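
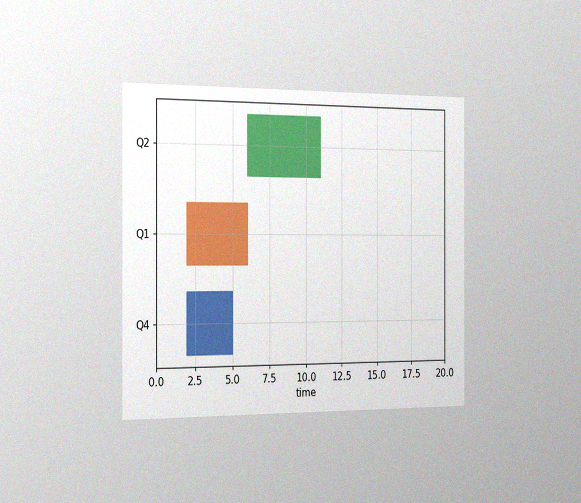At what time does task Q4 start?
2

The chart is viewed slightly from the left, with some photo noise. The Q4 bar begins at t=2.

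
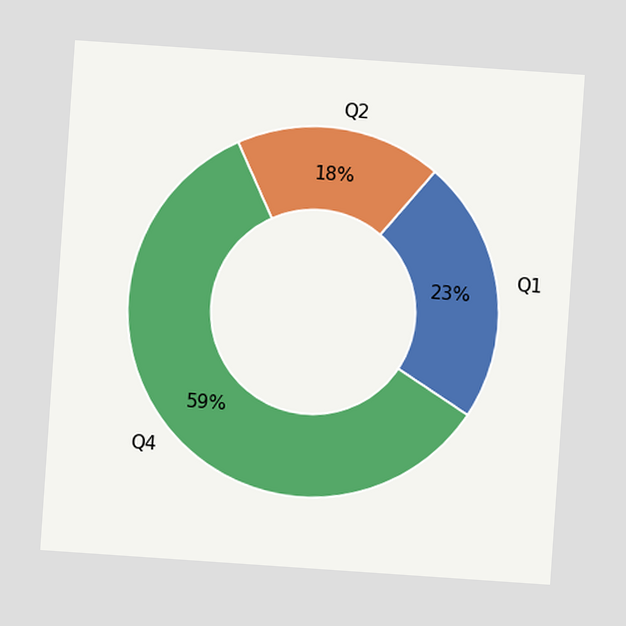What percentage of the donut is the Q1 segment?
23%

The chart is tilted about 4° clockwise. The Q1 segment takes up 23% of the ring.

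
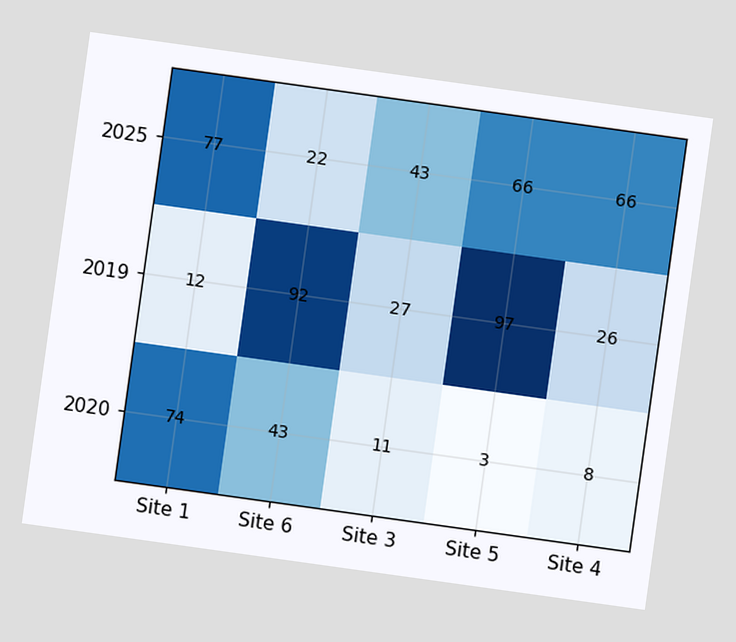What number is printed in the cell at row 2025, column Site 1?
The chart is tilted about 8° clockwise. The (2025, Site 1) cell reads 77.

77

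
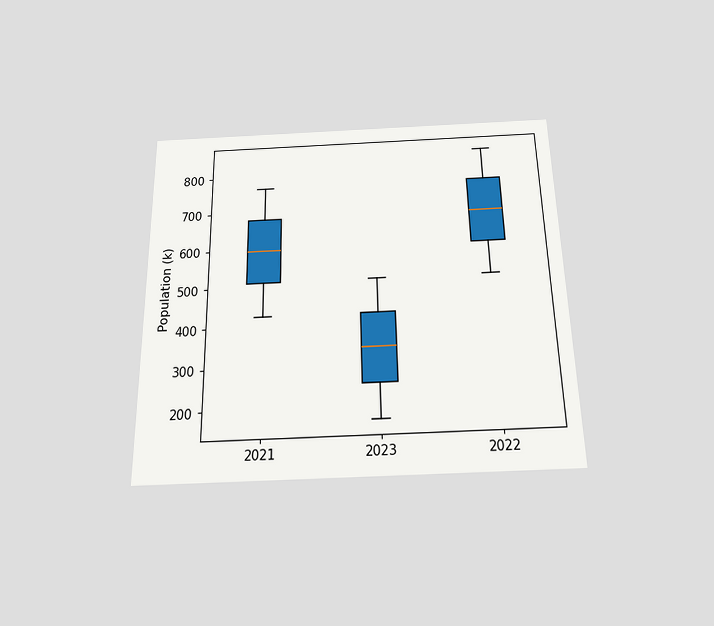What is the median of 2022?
680k

The chart is viewed slightly from below. The median line in the 2022 box sits at 680k.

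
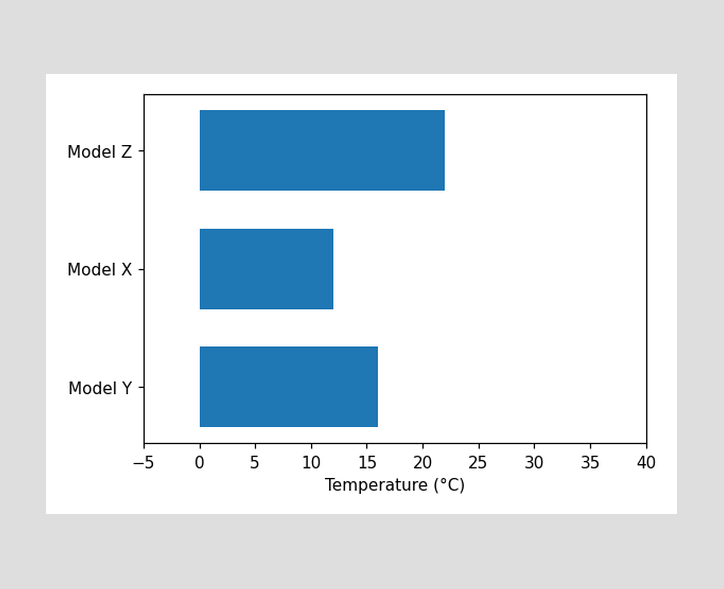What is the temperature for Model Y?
16°C

Reading along the chart's x-axis, the Model Y bar reaches 16°C.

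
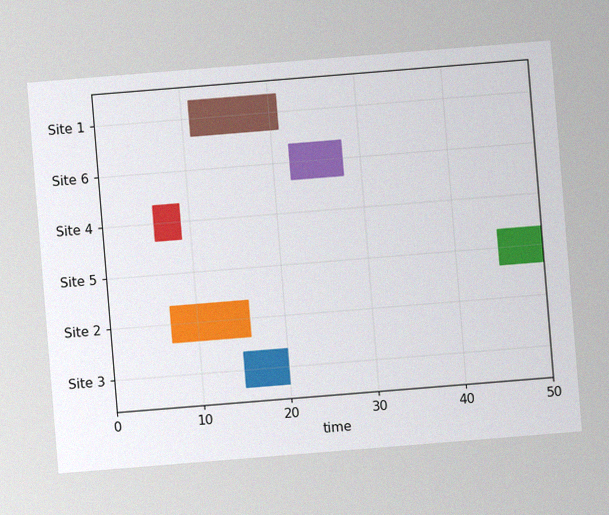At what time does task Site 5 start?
The chart is tilted about 5° counter-clockwise, with some photo noise. The Site 5 bar begins at t=45.

45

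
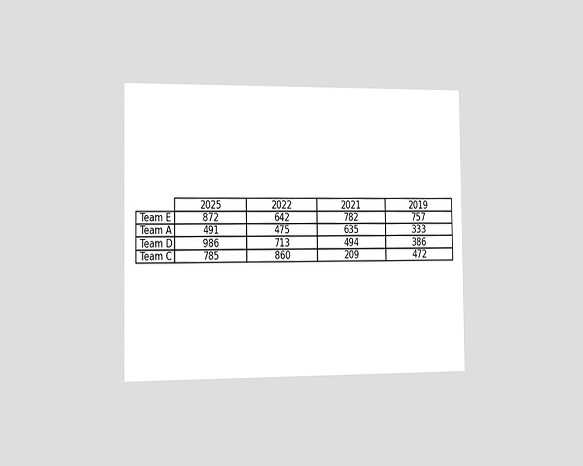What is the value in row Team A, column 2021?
The chart is viewed slightly from the left. The (Team A, 2021) cell reads 635.

635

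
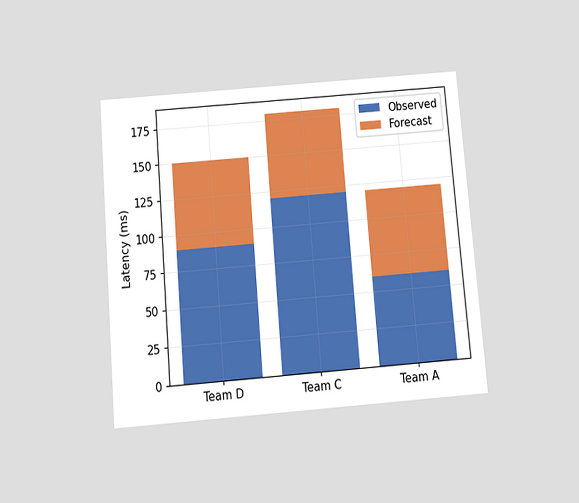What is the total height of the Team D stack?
150ms

The chart is tilted about 5° counter-clockwise and viewed slightly from below. The Team D stack's top reaches 150ms on the y-axis.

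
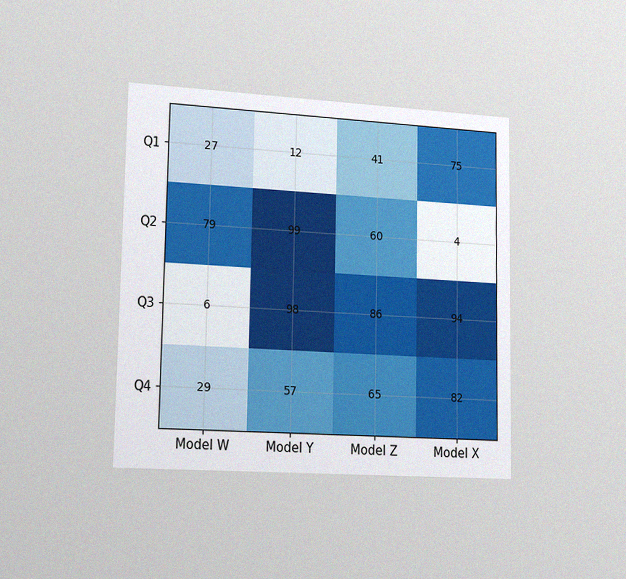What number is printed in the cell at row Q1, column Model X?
The chart is viewed slightly from the left, with some photo noise. The (Q1, Model X) cell reads 75.

75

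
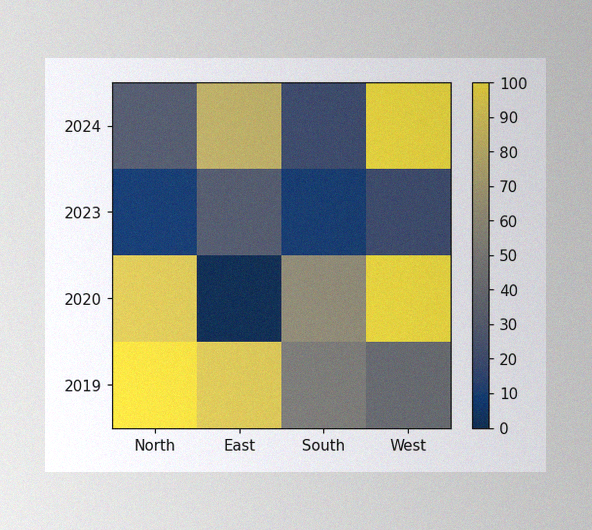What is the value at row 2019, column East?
The image has some photo noise and uneven lighting. Matching cell (2019, East) against the colorbar gives 90.

90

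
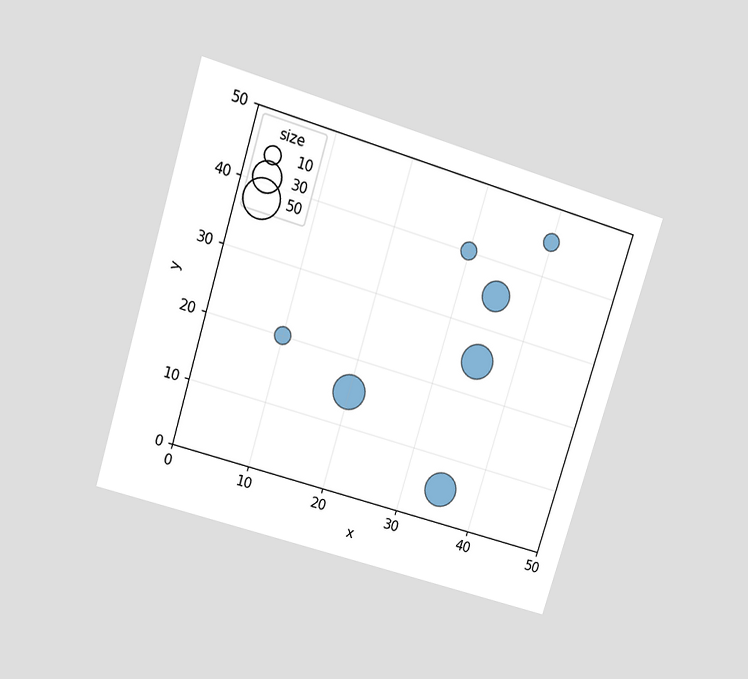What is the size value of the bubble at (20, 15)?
The chart is tilted about 17° clockwise and viewed at a slight angle. Matching the bubble at (20, 15) against the size legend gives 40.

40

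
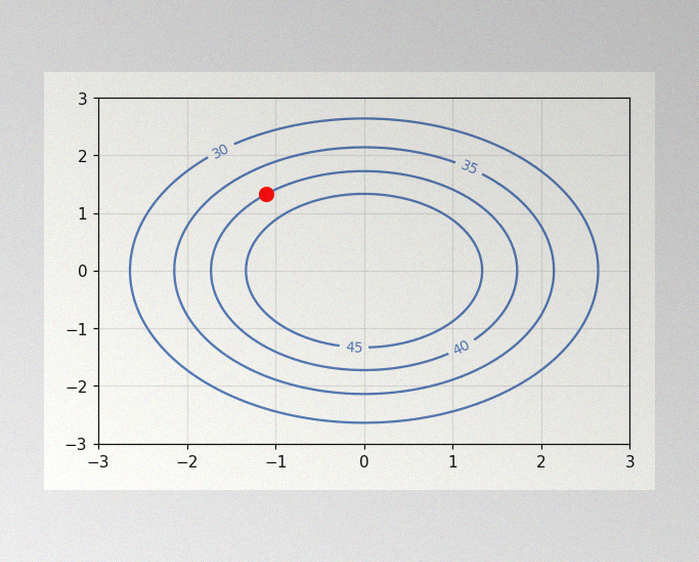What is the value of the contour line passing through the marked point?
40

The image has some photo noise and uneven lighting. The marked point sits on the contour labelled 40.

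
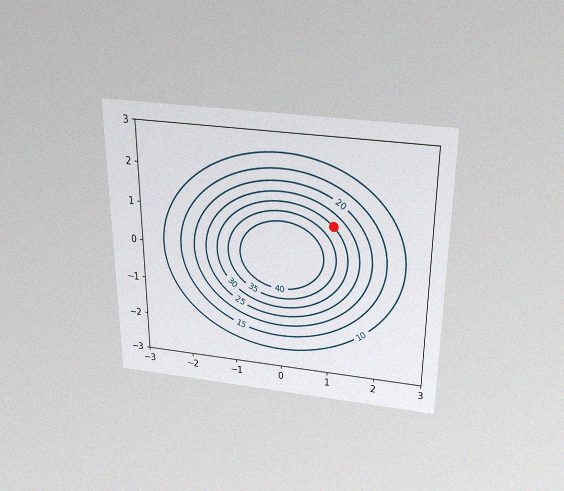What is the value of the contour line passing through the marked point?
30

The chart is viewed slightly from above, with some photo noise. The marked point sits on the contour labelled 30.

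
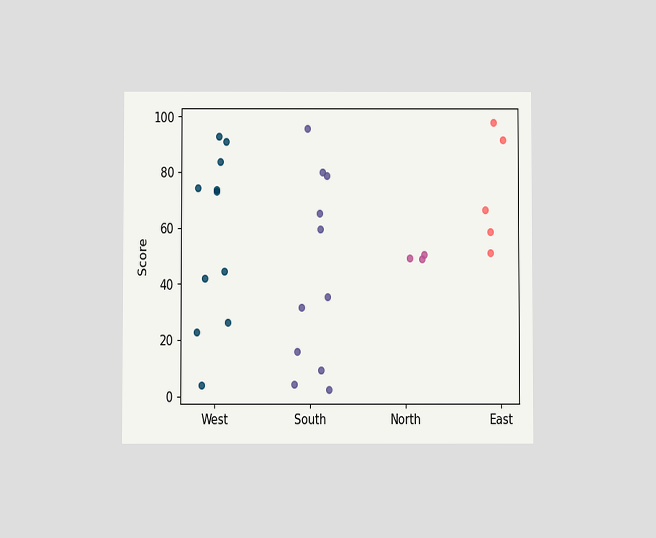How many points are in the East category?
5

The chart is viewed at a slight angle. Counting the markers in the East column gives 5.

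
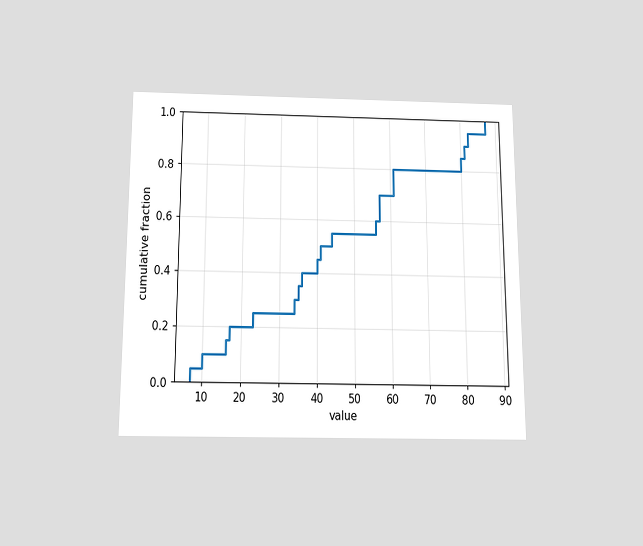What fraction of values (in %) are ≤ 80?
The chart is viewed slightly from below. At x=80 the ECDF step is at 85%.

85%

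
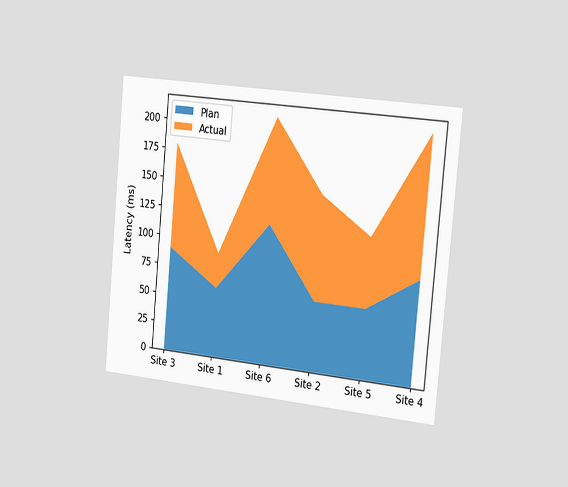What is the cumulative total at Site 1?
90ms

The chart is tilted about 5° clockwise and viewed slightly from the right. The stacked total at Site 1 reaches 90ms.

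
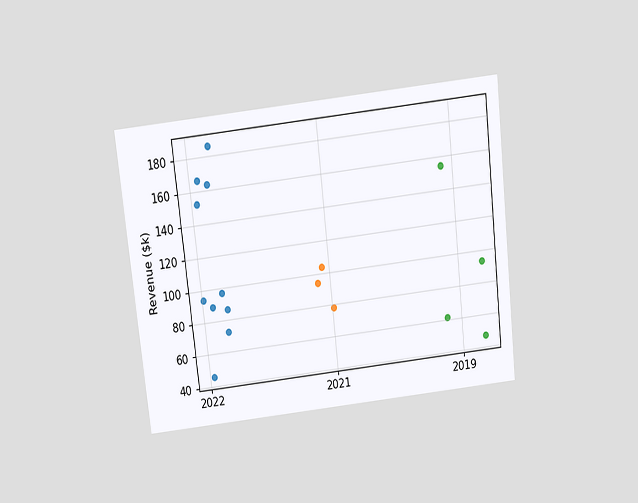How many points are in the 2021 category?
3

The chart is tilted about 6° counter-clockwise and viewed slightly from above. Counting the markers in the 2021 column gives 3.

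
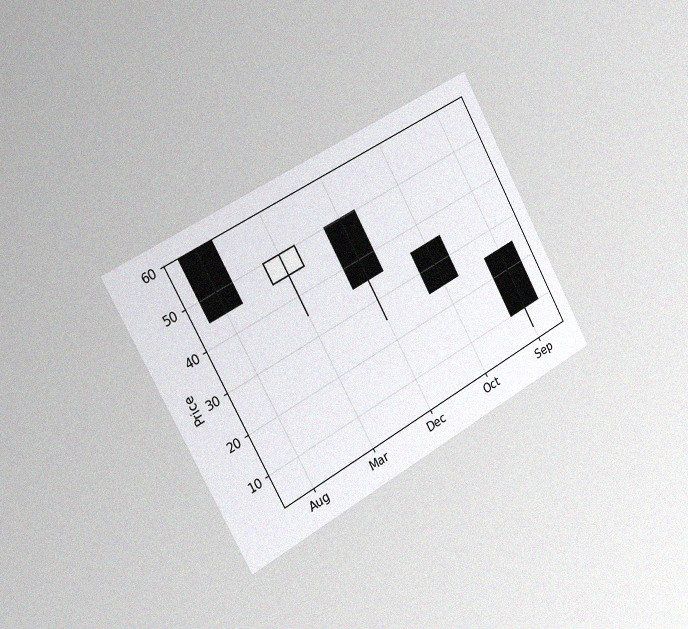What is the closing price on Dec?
35

The chart is tilted about 29° counter-clockwise and viewed slightly from the left, with some photo noise. The Dec candle closes at 35.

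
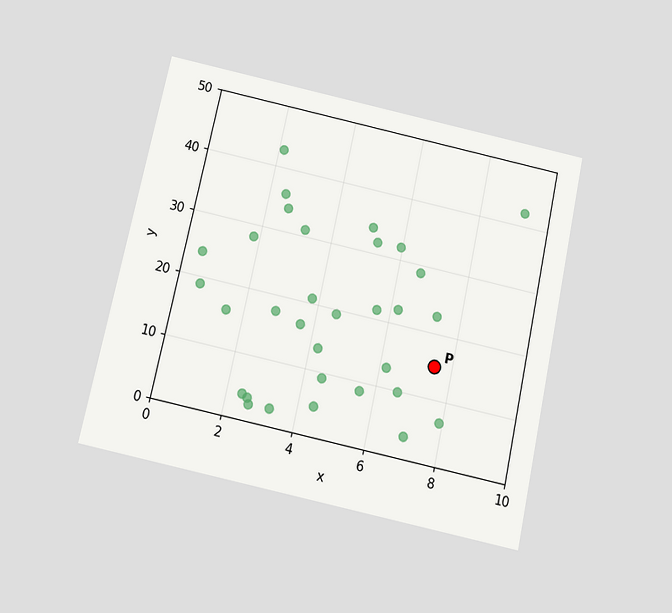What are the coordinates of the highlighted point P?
The chart is tilted about 12° clockwise and viewed slightly from below. Following the gridlines from P to each axis, P sits at (7.5, 15).

(7.5, 15)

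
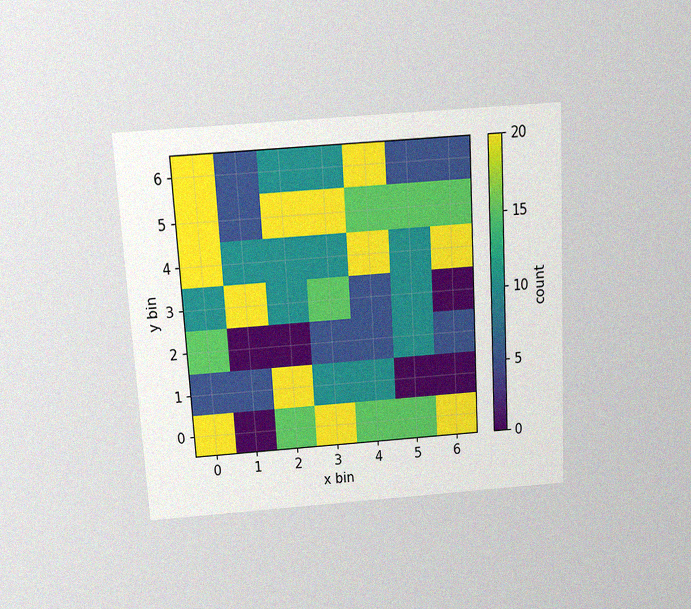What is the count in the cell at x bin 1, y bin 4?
10

The chart is tilted about 3° counter-clockwise and viewed slightly from above, with some photo noise. Matching the cell (1, 4) against the colorbar gives 10.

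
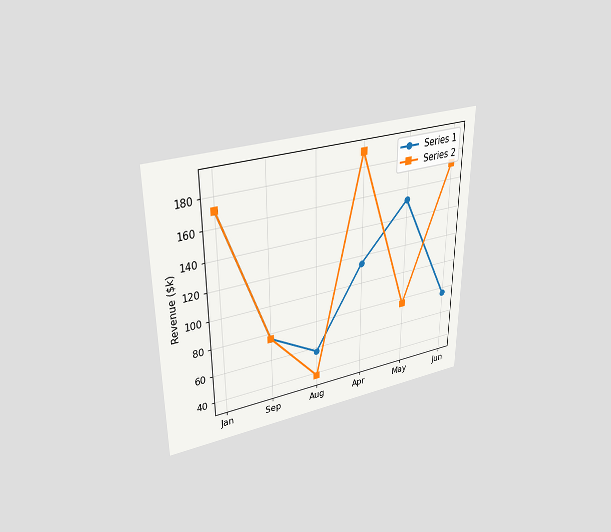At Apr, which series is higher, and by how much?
The chart is viewed slightly from above. At Apr, Series 2 sits above the other line by $76k.

Series 2, by $76k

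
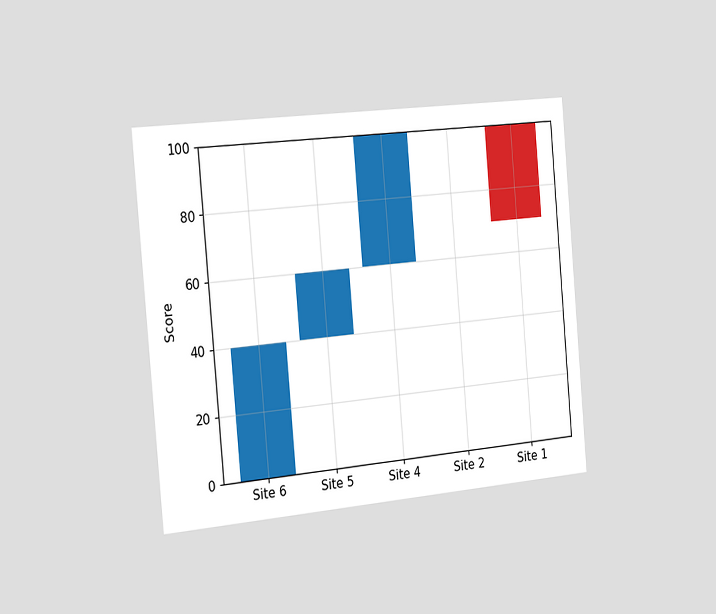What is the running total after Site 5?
The chart is tilted about 5° counter-clockwise and viewed slightly from the left. After Site 5 the running total reaches 60.

60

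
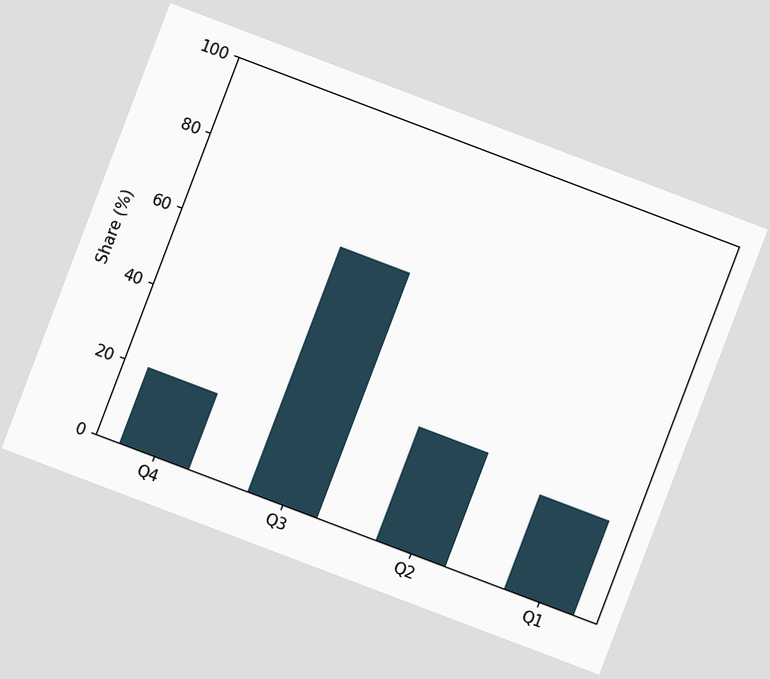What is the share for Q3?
65%

The chart is tilted about 21° clockwise. Reading along the chart's y-axis, the Q3 bar reaches 65%.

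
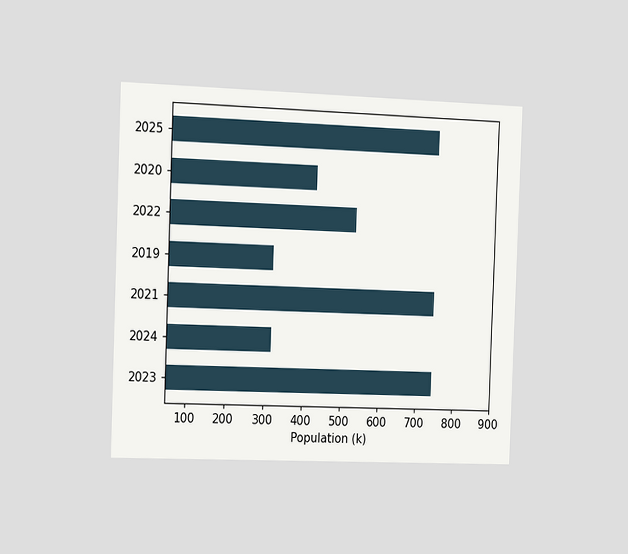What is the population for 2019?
318k

The chart is tilted about 2° clockwise and viewed slightly from the left. Reading along the chart's x-axis, the 2019 bar reaches 318k.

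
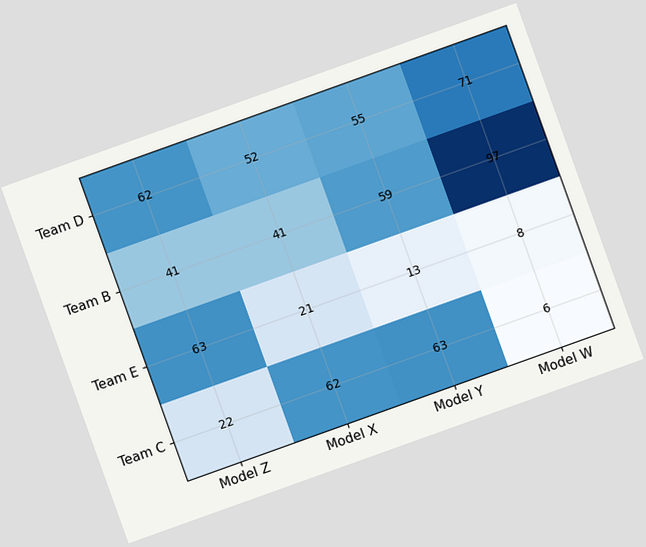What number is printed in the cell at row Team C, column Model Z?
22

The chart is tilted about 20° counter-clockwise. The (Team C, Model Z) cell reads 22.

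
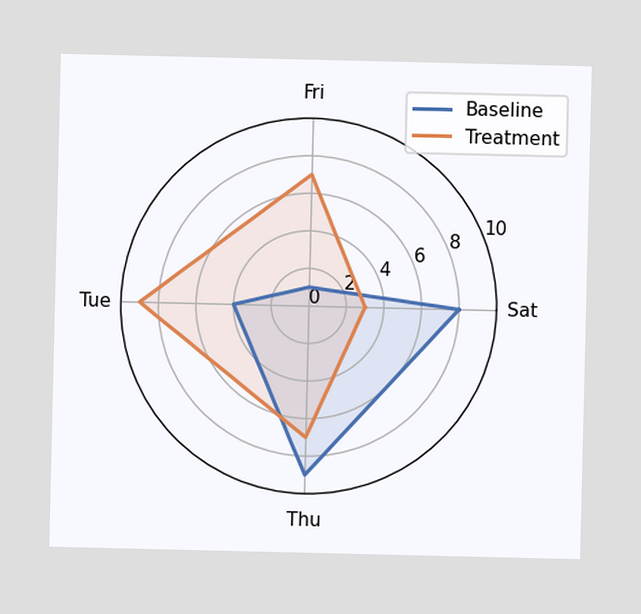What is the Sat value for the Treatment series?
On the Sat axis, Treatment reaches 3.

3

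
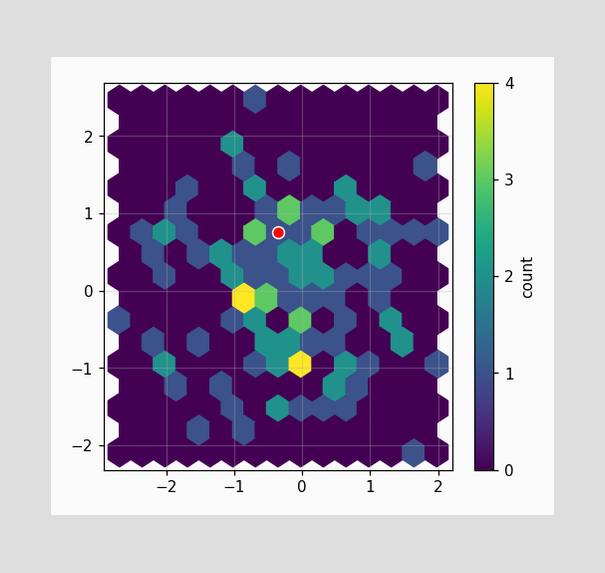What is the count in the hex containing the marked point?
The marked hex reads 1 on the colorbar.

1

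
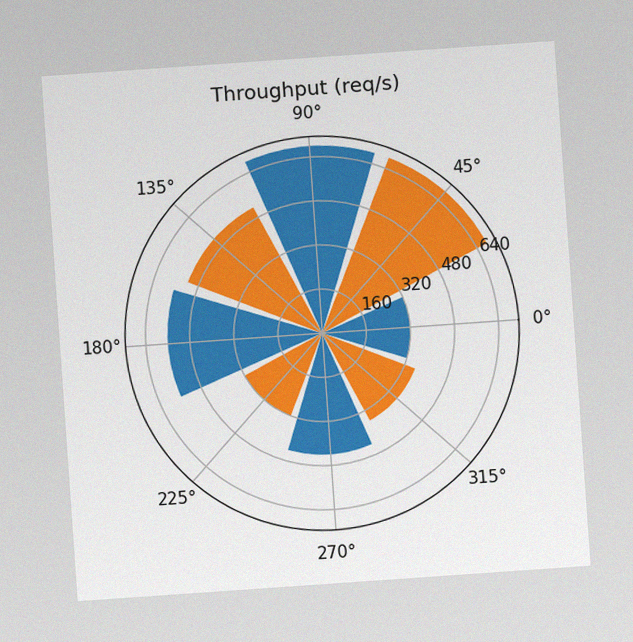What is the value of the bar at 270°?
The chart is tilted about 4° counter-clockwise, with some photo noise. The bar at 270° reaches 440req/s on the radial axis.

440req/s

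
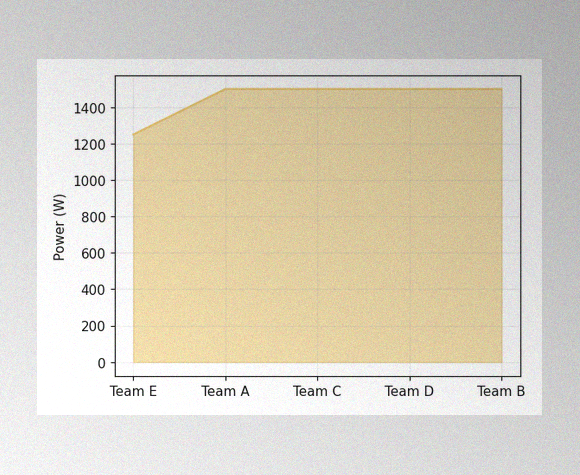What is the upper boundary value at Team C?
1500W

The image has some photo noise and uneven lighting. At Team C the upper boundary is at 1500W.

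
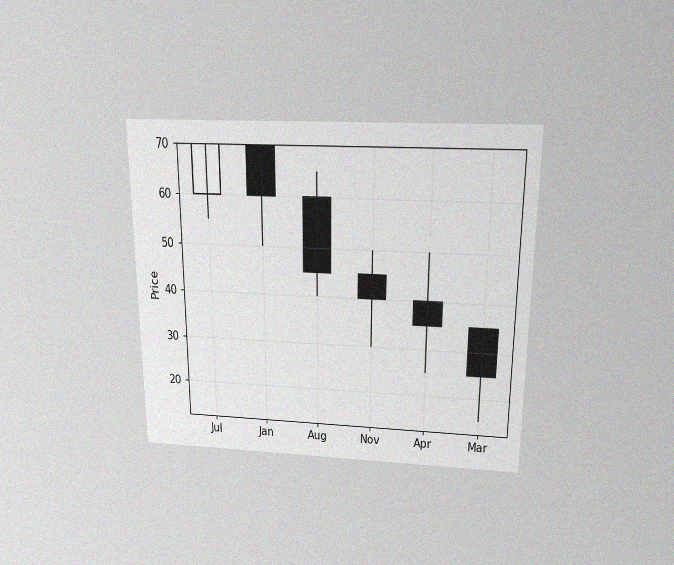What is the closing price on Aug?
45

The chart is viewed slightly from above, with some photo noise. The Aug candle closes at 45.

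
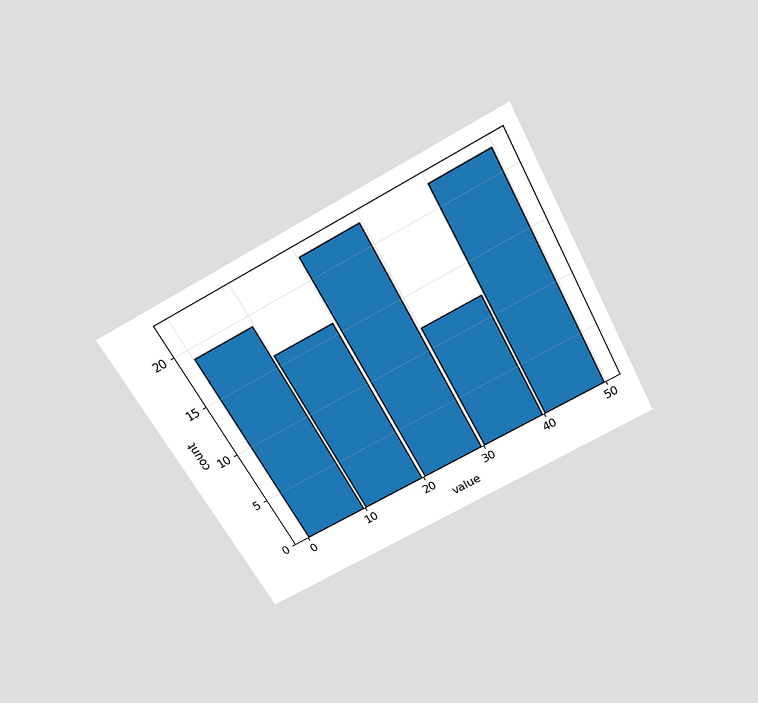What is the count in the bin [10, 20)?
The chart is tilted about 28° counter-clockwise and viewed slightly from above. The [10, 20) bin has height 16.

16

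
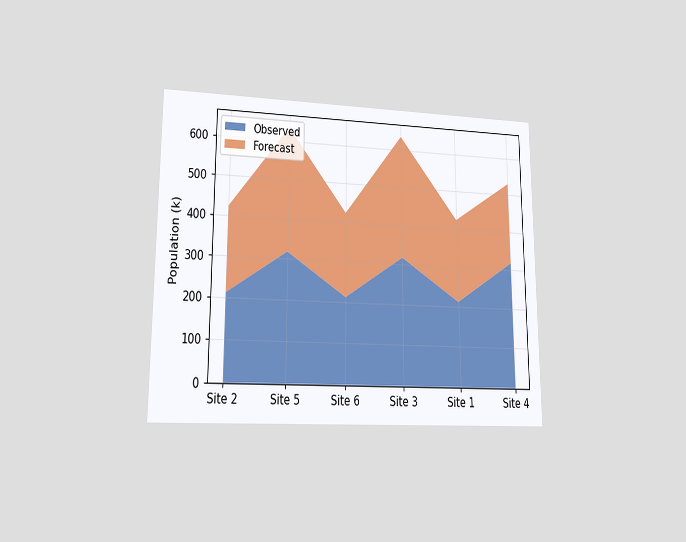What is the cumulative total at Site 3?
The chart is viewed at a slight angle. The stacked total at Site 3 reaches 636k.

636k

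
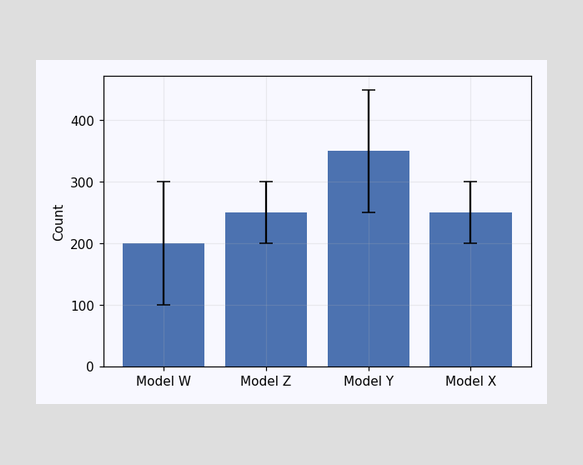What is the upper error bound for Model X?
The Model X bar's upper whisker reaches 300.

300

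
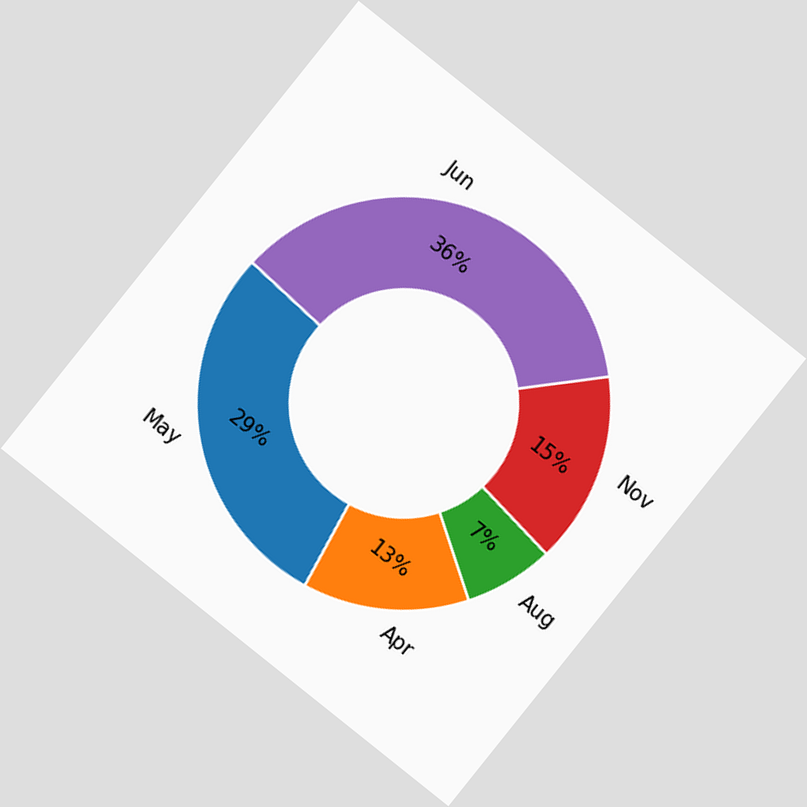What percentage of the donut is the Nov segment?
The chart is tilted about 39° clockwise. The Nov segment takes up 15% of the ring.

15%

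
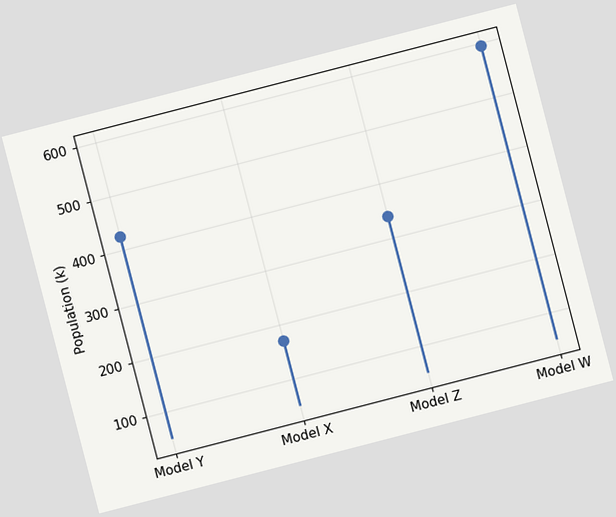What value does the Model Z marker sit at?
The chart is tilted about 15° counter-clockwise. The Model Z marker sits at 340k.

340k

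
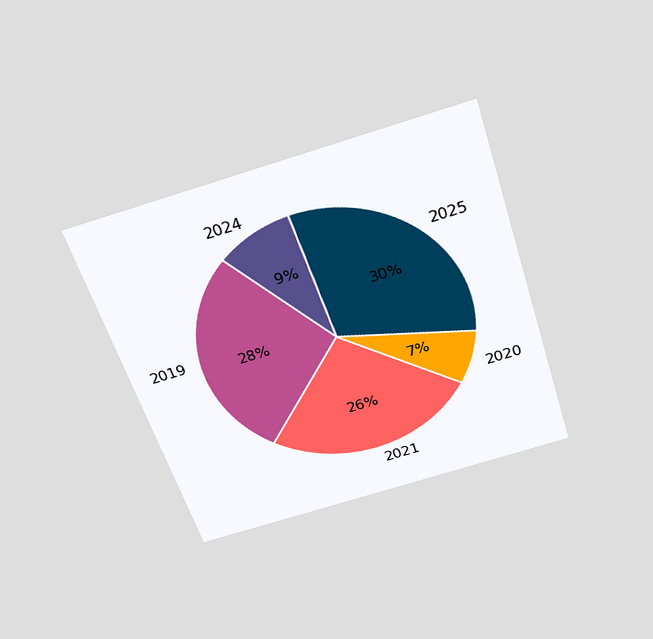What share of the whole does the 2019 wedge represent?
The chart is tilted about 18° counter-clockwise and viewed slightly from above. The 2019 slice takes up 28% of the pie.

28%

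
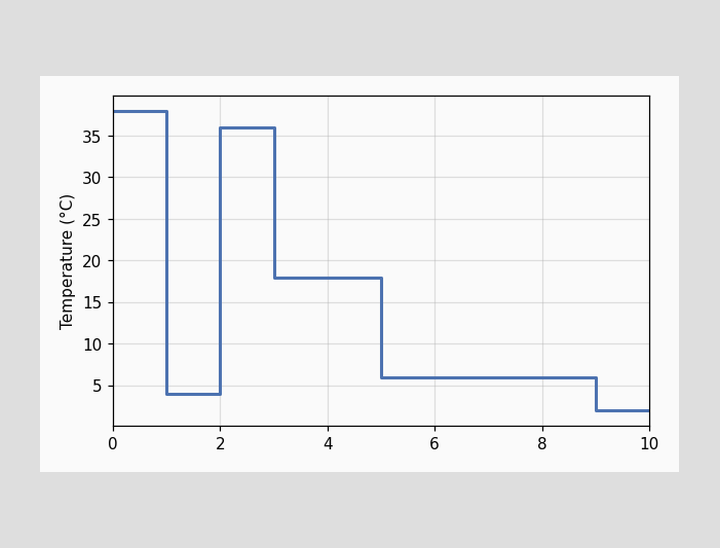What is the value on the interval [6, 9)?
6°C

On [6, 9) the step sits at 6°C.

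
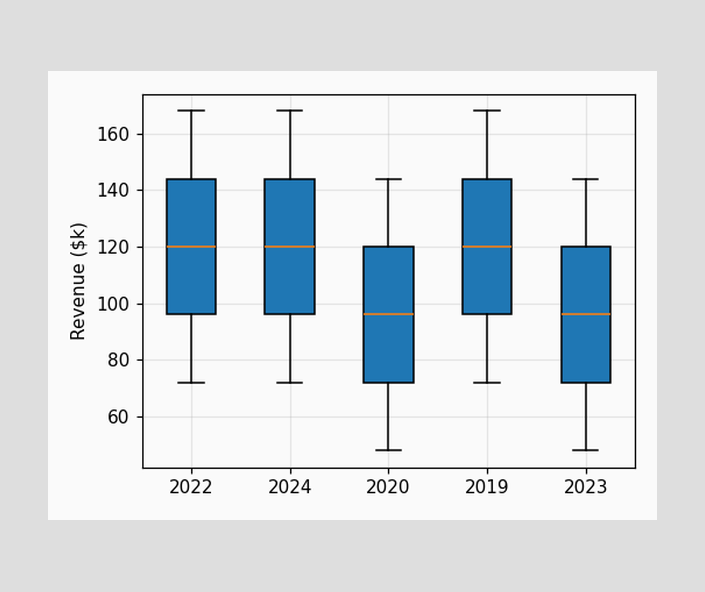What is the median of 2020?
The median line in the 2020 box sits at $96k.

$96k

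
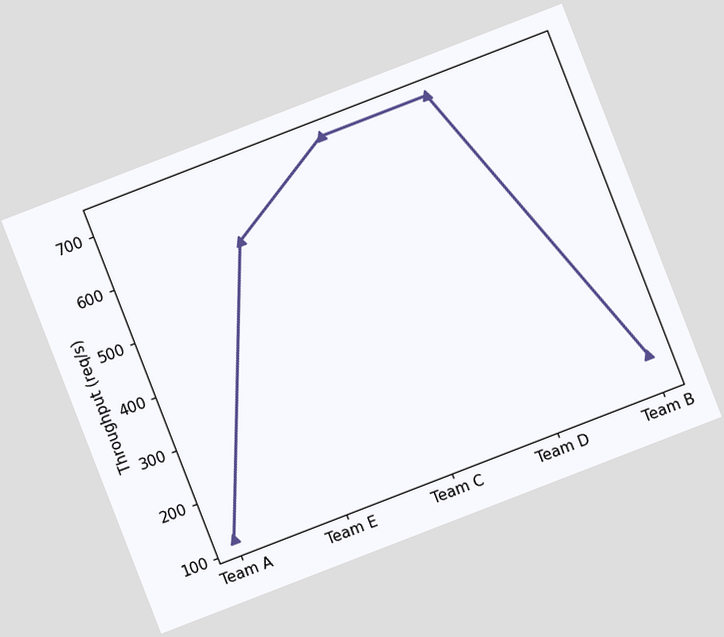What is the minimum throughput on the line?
120req/s

The chart is tilted about 21° counter-clockwise. The lowest point is at Team A, and reading across to the y-axis gives 120req/s.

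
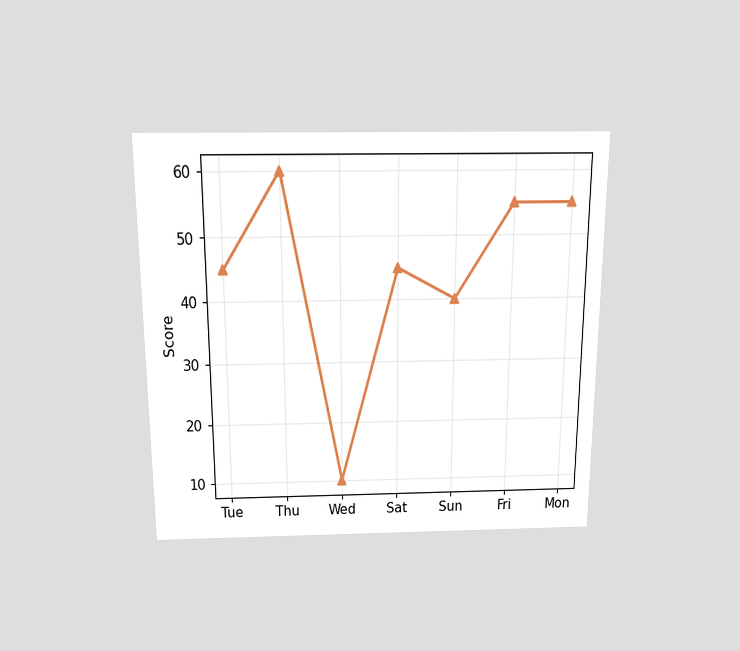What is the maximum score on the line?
60

The chart is viewed slightly from above. The highest point is at Thu, and reading across to the y-axis gives 60.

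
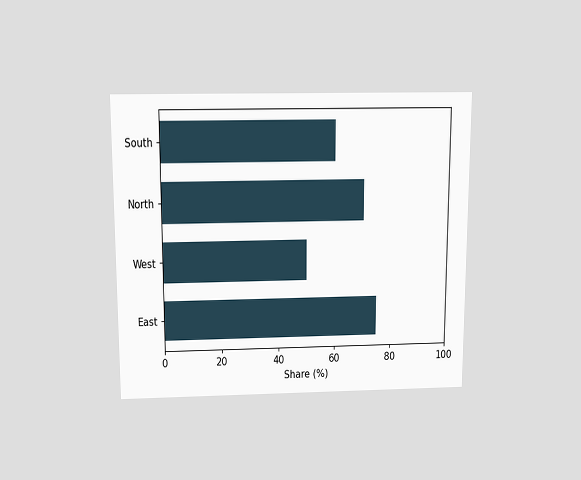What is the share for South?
60%

The chart is viewed slightly from above. Reading along the chart's x-axis, the South bar reaches 60%.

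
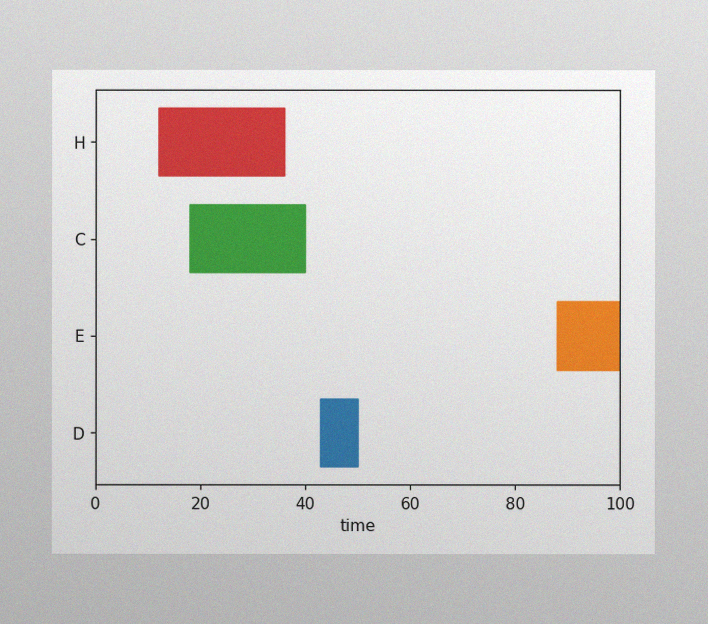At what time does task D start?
The image has some photo noise and uneven lighting. The D bar begins at t=43.

43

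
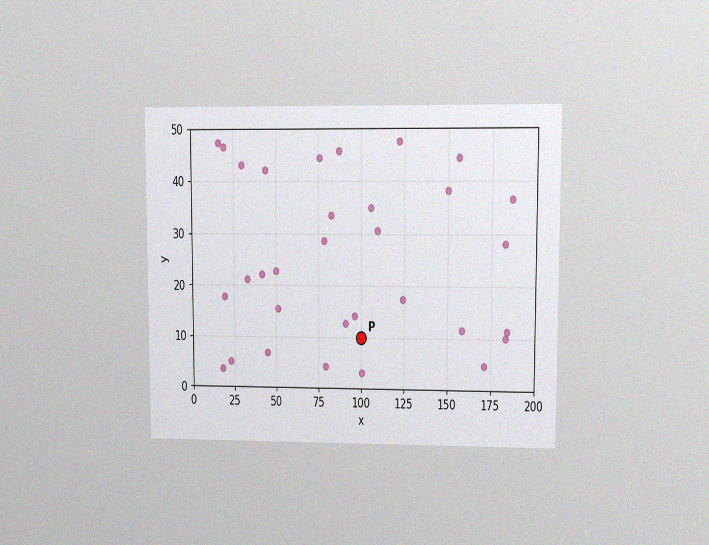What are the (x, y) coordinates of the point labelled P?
The chart is viewed at a slight angle, with some photo noise. Following the gridlines from P to each axis, P sits at (100, 10).

(100, 10)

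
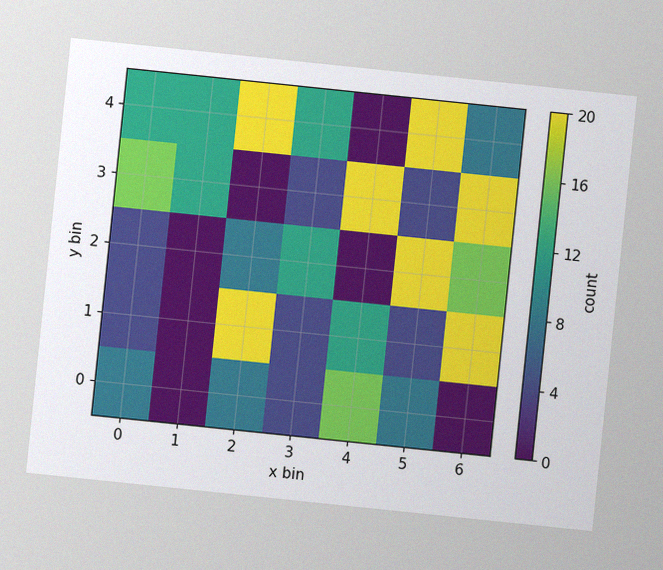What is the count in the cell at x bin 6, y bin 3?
20

The chart is tilted about 6° clockwise, with some photo noise. Matching the cell (6, 3) against the colorbar gives 20.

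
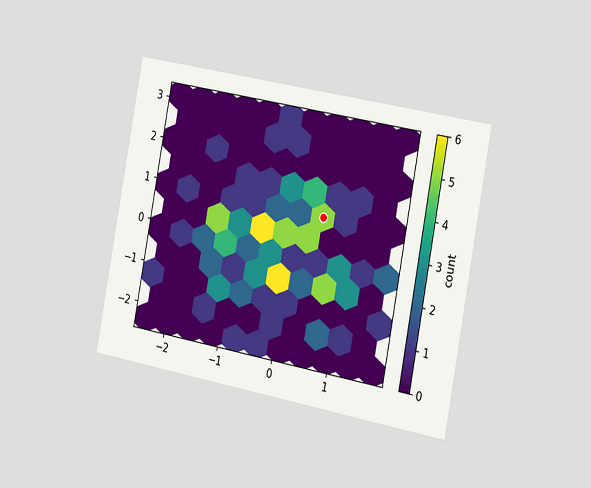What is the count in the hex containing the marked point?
The chart is tilted about 11° clockwise and viewed slightly from the right. The marked hex reads 5 on the colorbar.

5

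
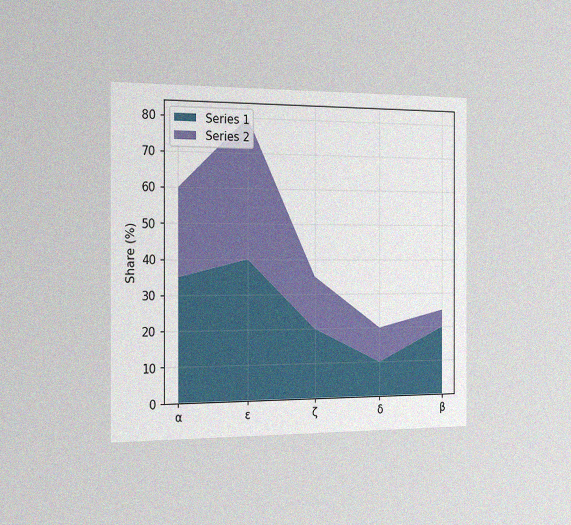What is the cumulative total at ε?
80%

The chart is viewed slightly from the left, with some photo noise. The stacked total at ε reaches 80%.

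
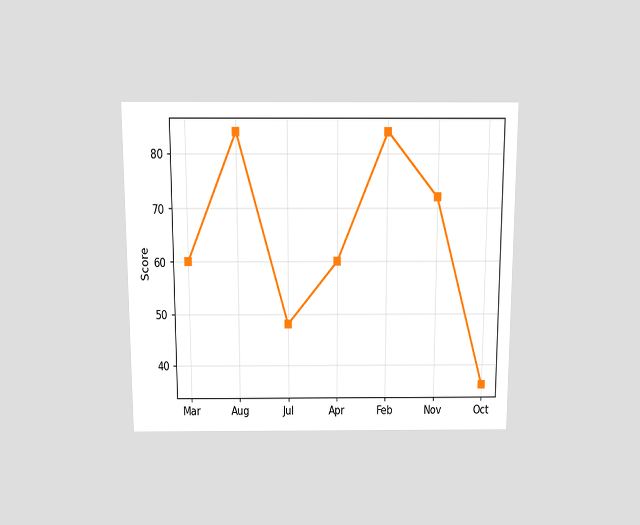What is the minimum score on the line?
36

The chart is viewed slightly from above. The lowest point is at Oct, and reading across to the y-axis gives 36.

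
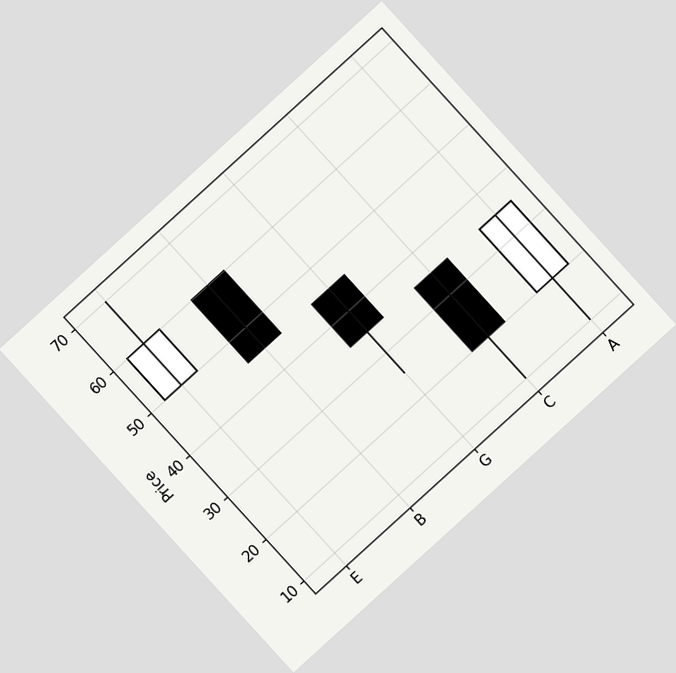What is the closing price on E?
60

The chart is tilted about 42° counter-clockwise. The E candle closes at 60.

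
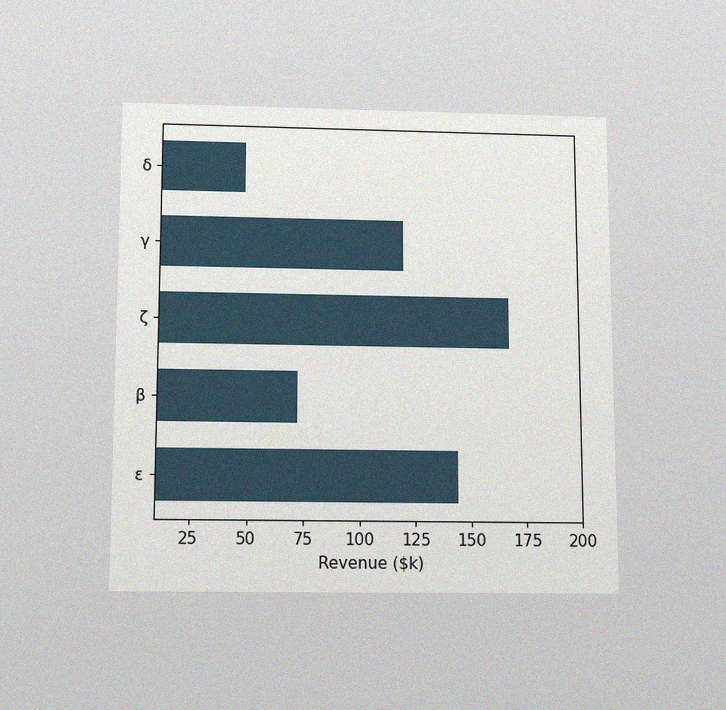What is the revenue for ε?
$144k

The chart is viewed slightly from below, with some photo noise. Reading along the chart's x-axis, the ε bar reaches $144k.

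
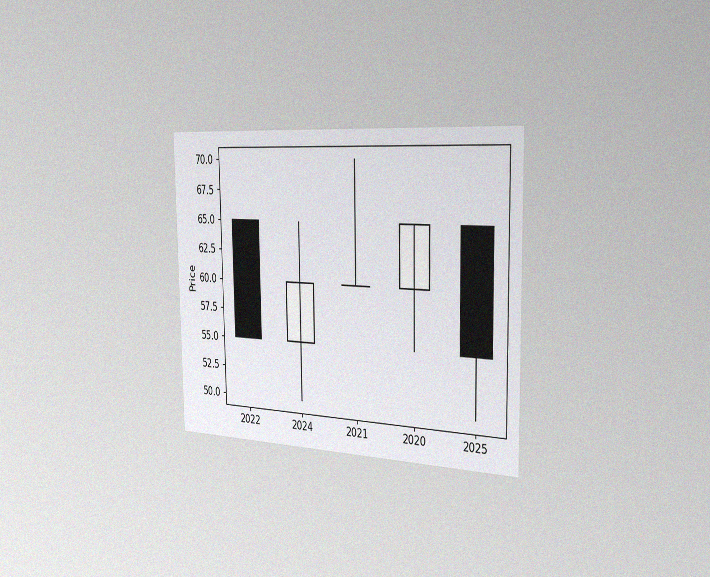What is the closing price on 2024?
The chart is viewed slightly from the right, with some photo noise. The 2024 candle closes at 60.

60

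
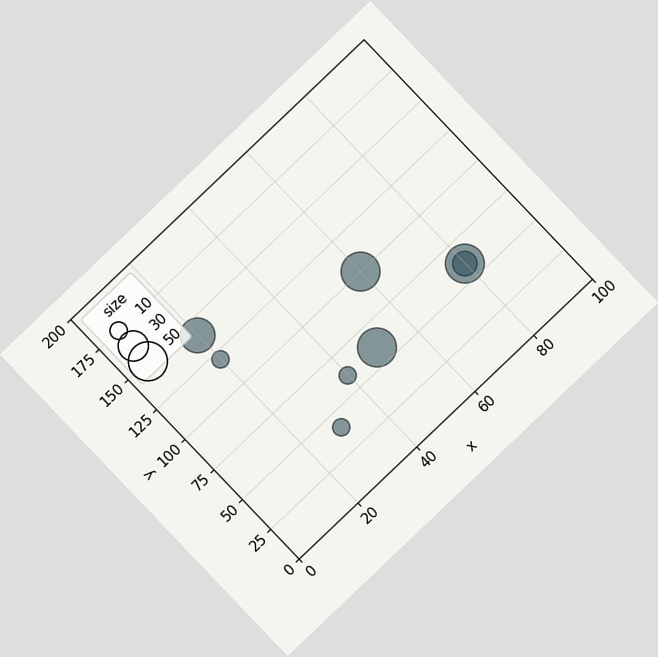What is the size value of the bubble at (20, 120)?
The chart is tilted about 44° counter-clockwise. Matching the bubble at (20, 120) against the size legend gives 10.

10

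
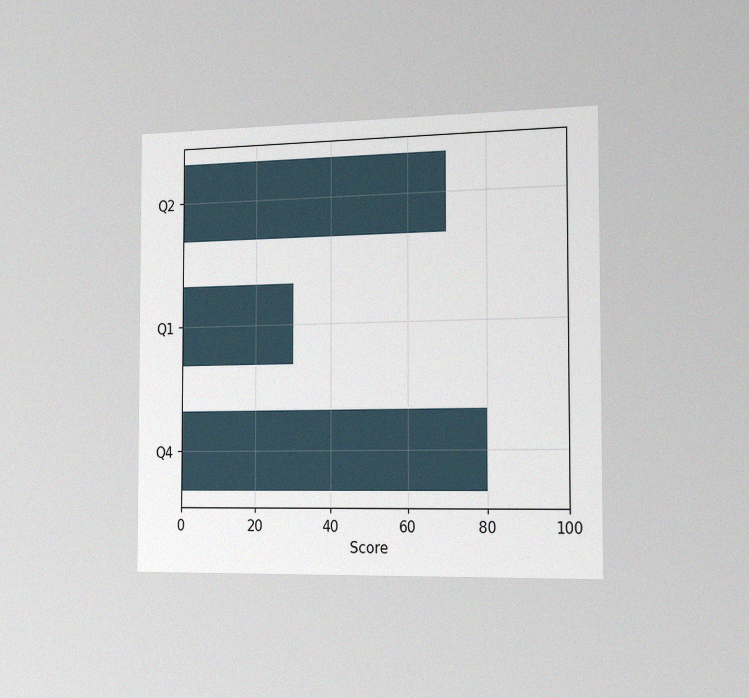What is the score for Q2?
The chart is viewed slightly from the right, with some photo noise. Reading along the chart's x-axis, the Q2 bar reaches 70.

70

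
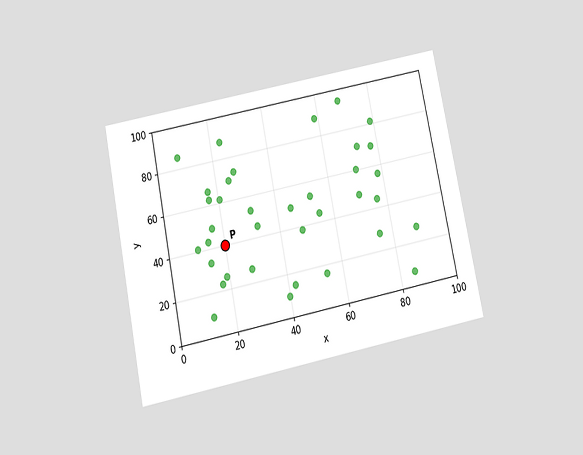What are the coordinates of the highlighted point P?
The chart is tilted about 12° counter-clockwise and viewed slightly from below. Following the gridlines from P to each axis, P sits at (20, 40).

(20, 40)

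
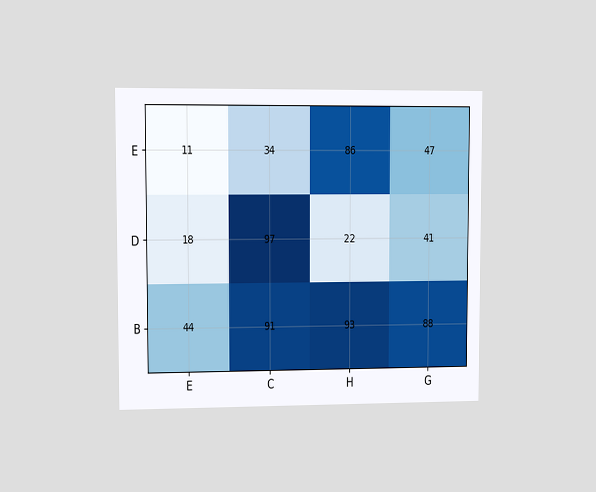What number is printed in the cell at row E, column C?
The chart is viewed at a slight angle. The (E, C) cell reads 34.

34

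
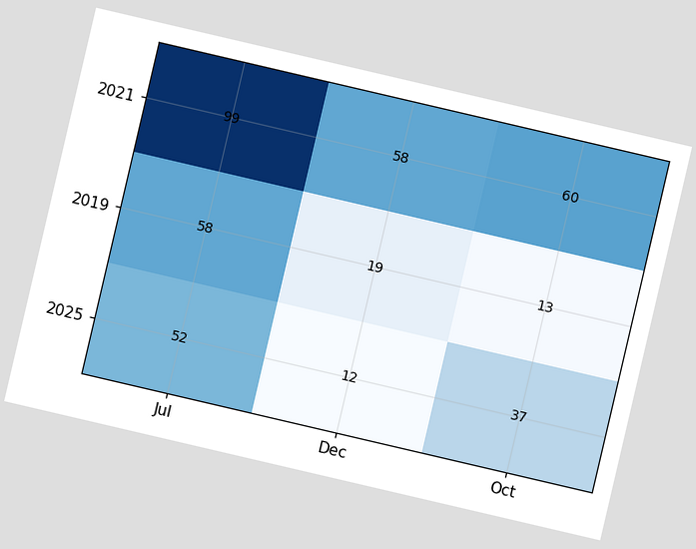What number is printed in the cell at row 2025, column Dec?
12

The chart is tilted about 13° clockwise. The (2025, Dec) cell reads 12.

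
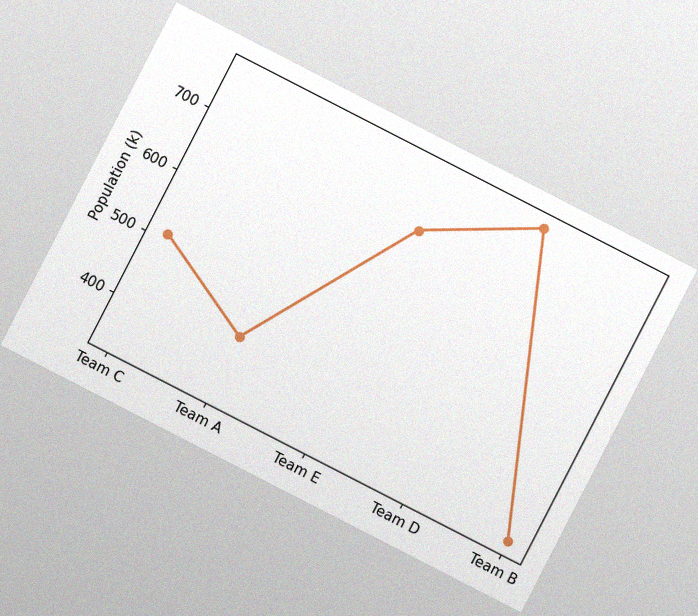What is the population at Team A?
The chart is tilted about 27° clockwise, with some photo noise. At Team A, the line is at 425k.

425k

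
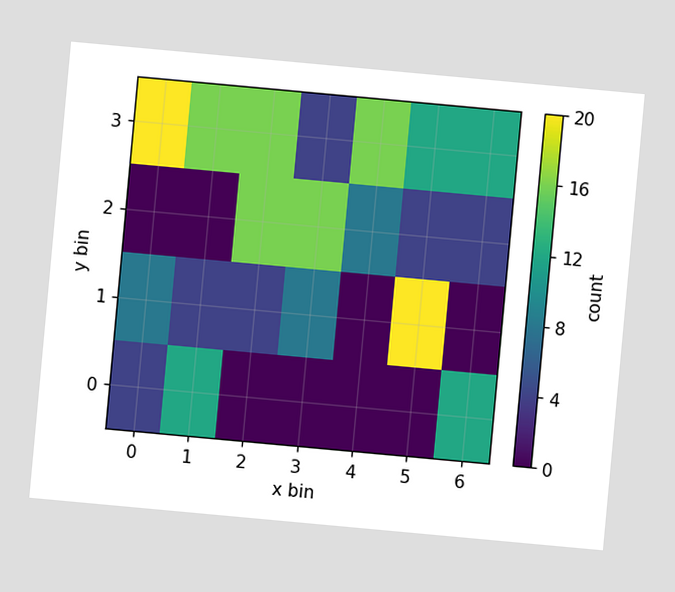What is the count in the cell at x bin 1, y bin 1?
4

The chart is tilted about 5° clockwise. Matching the cell (1, 1) against the colorbar gives 4.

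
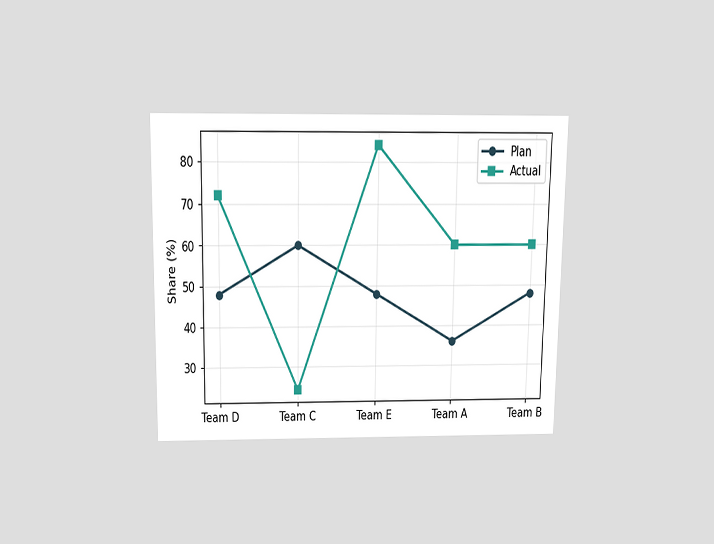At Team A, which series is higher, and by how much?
Actual, by 24%

The chart is viewed slightly from above. At Team A, Actual sits above the other line by 24%.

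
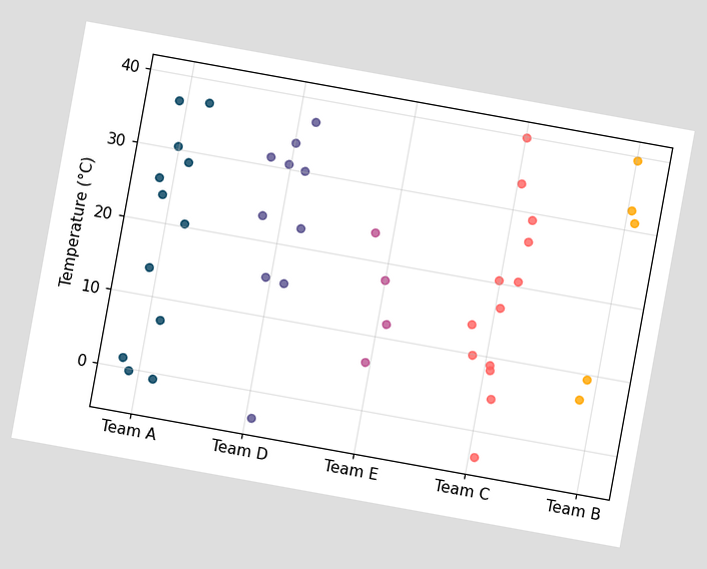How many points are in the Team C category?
The chart is tilted about 10° clockwise. Counting the markers in the Team C column gives 13.

13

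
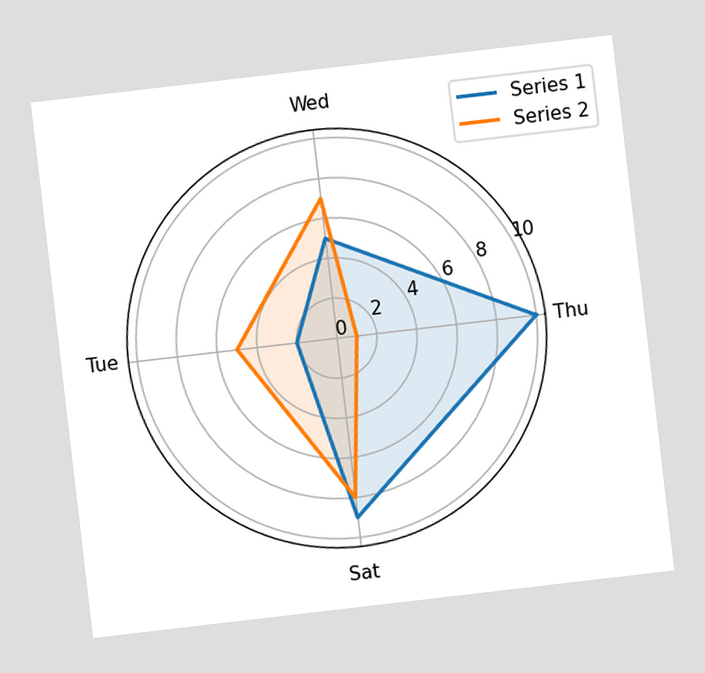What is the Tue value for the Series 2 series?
The chart is tilted about 7° counter-clockwise. On the Tue axis, Series 2 reaches 5.

5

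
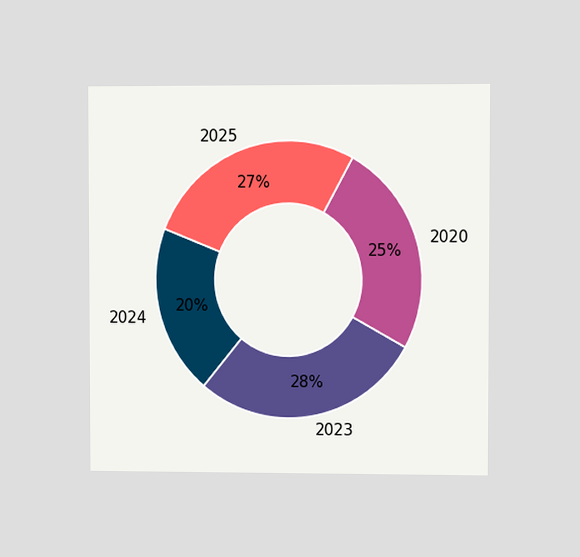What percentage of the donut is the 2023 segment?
28%

The chart is viewed at a slight angle. The 2023 segment takes up 28% of the ring.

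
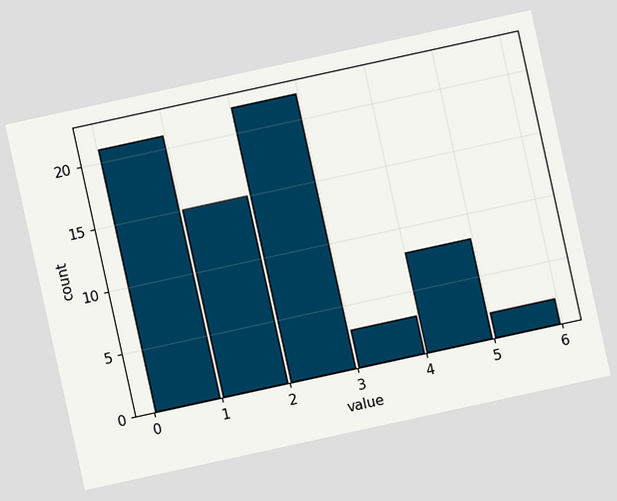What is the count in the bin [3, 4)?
The chart is tilted about 12° counter-clockwise. The [3, 4) bin has height 3.

3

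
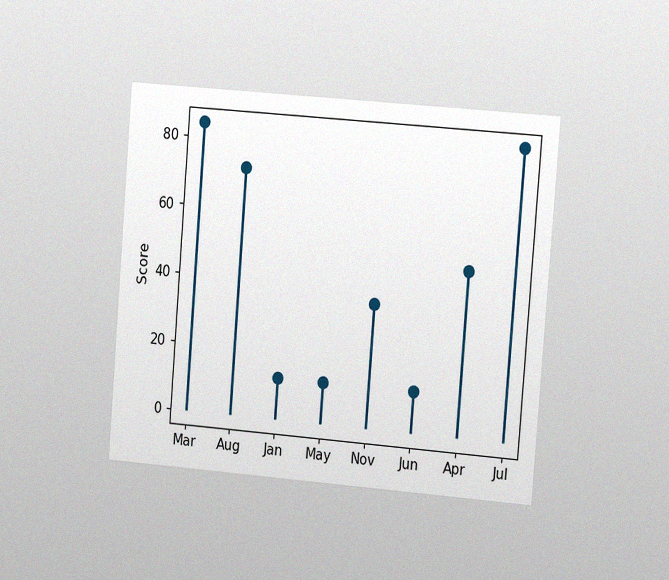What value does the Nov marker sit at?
36

The chart is tilted about 5° clockwise and viewed slightly from the right, with some photo noise. The Nov marker sits at 36.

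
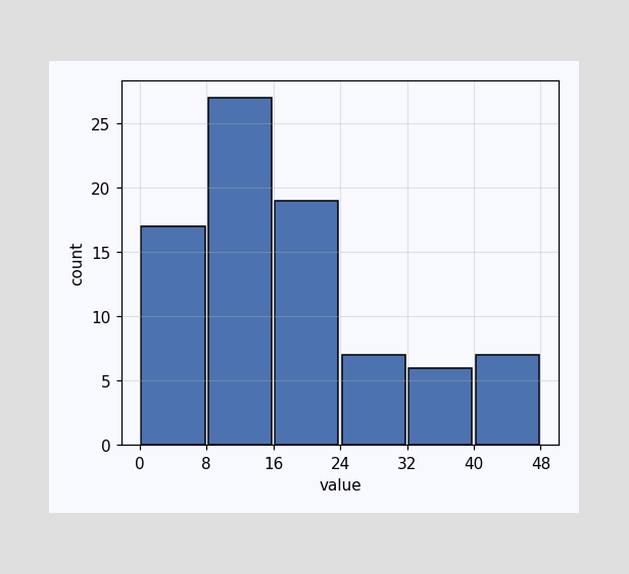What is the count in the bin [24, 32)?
The [24, 32) bin has height 7.

7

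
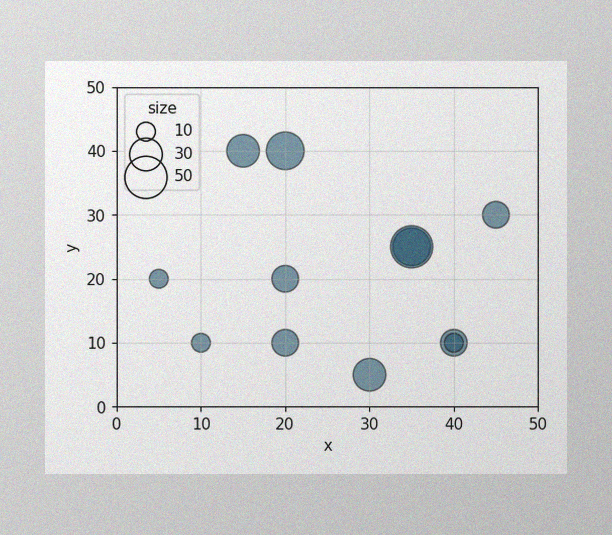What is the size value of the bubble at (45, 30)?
The image has some photo noise and uneven lighting. Matching the bubble at (45, 30) against the size legend gives 20.

20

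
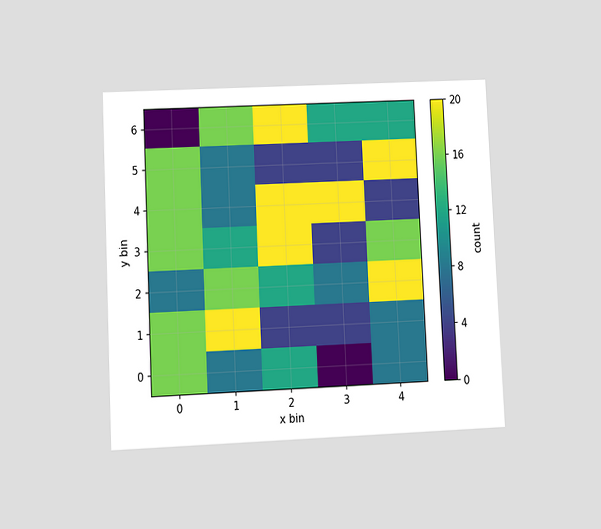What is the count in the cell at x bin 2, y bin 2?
The chart is tilted about 3° counter-clockwise and viewed at a slight angle. Matching the cell (2, 2) against the colorbar gives 12.

12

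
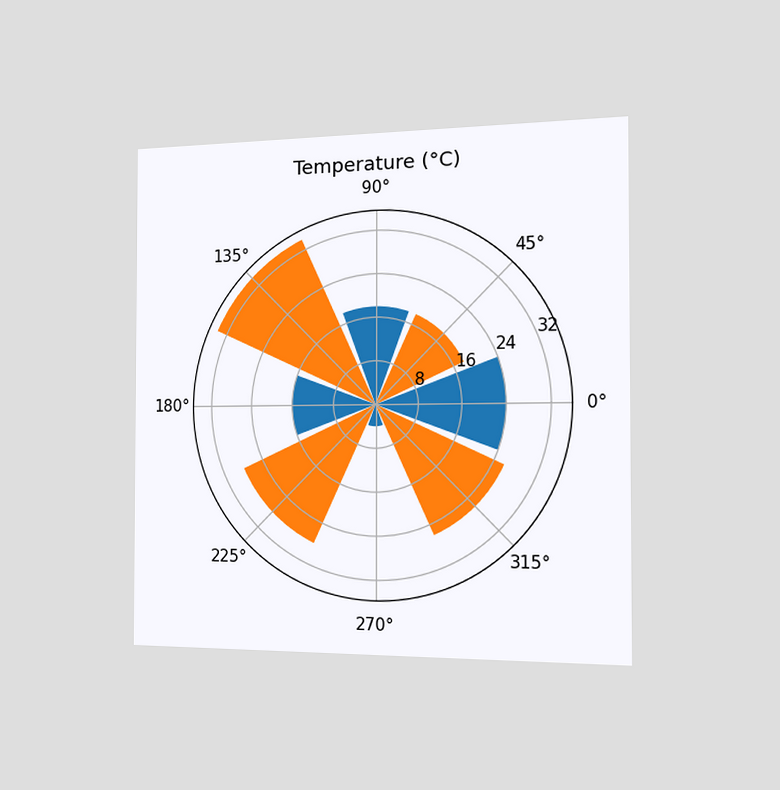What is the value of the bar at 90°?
18°C

The chart is viewed slightly from the right. The bar at 90° reaches 18°C on the radial axis.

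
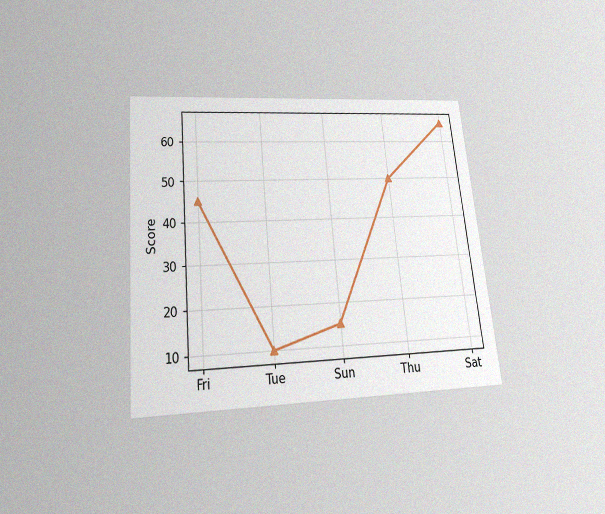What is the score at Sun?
The chart is tilted about 5° counter-clockwise and viewed slightly from below, with some photo noise. At Sun, the line is at 15.

15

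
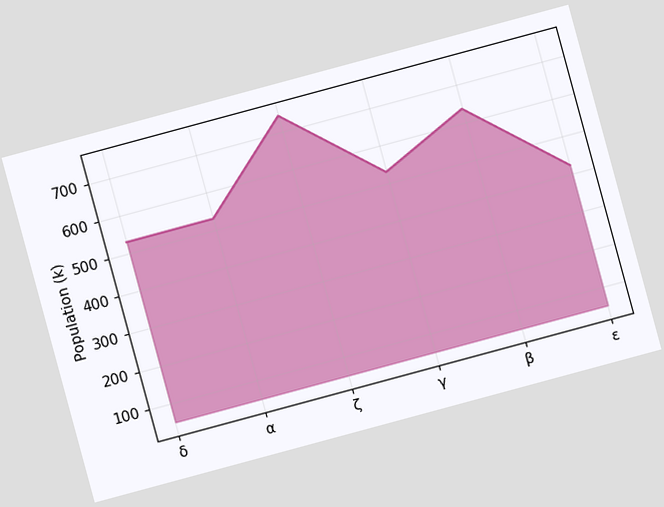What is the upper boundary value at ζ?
The chart is tilted about 15° counter-clockwise. At ζ the upper boundary is at 742k.

742k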